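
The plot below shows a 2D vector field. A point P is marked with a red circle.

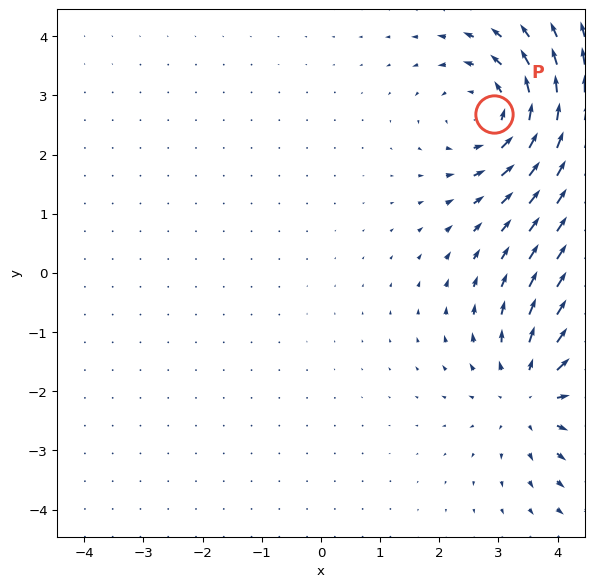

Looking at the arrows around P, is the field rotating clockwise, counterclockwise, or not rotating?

Near P at (2.9, 2.7) the arrows circulate counterclockwise. The curl (z-component) there is about +4; positive curl means counterclockwise rotation.

counterclockwise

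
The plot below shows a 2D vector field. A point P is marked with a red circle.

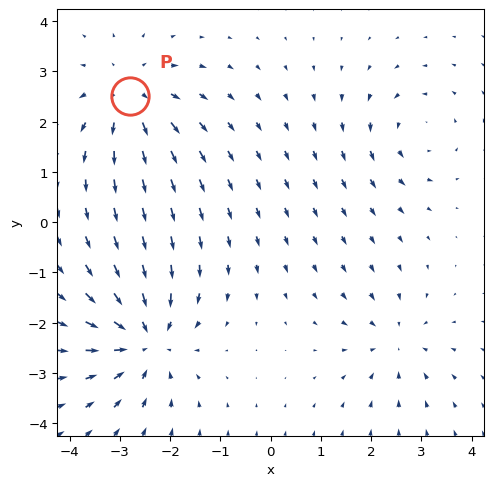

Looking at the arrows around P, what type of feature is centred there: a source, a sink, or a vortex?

source

At P (-2.8, 2.5) the arrows spread outward. Divergence about +4, curl ≈0 — positive divergence with near-zero curl is a source.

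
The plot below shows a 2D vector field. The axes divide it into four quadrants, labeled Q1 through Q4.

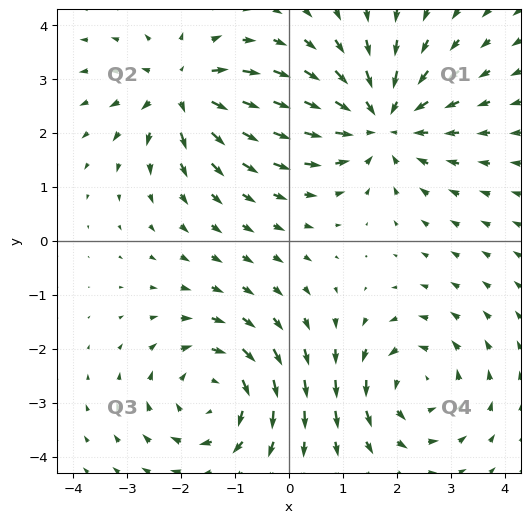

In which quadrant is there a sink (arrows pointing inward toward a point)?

The sink sits at approximately (1.7, 2.2), which lies in quadrant Q1. The divergence there is about -4, negative as expected for a sink.

Q1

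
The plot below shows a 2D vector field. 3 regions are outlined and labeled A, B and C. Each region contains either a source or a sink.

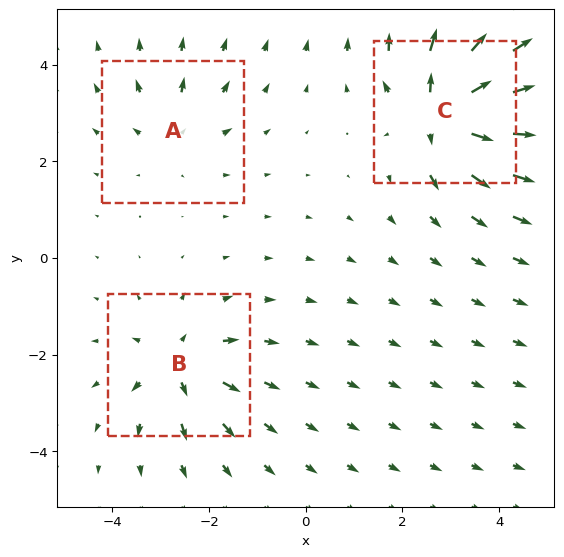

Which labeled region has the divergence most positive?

C

Divergence at each region's feature centre — A: about +3, B: about +4, C: about +6. Region C is most positive.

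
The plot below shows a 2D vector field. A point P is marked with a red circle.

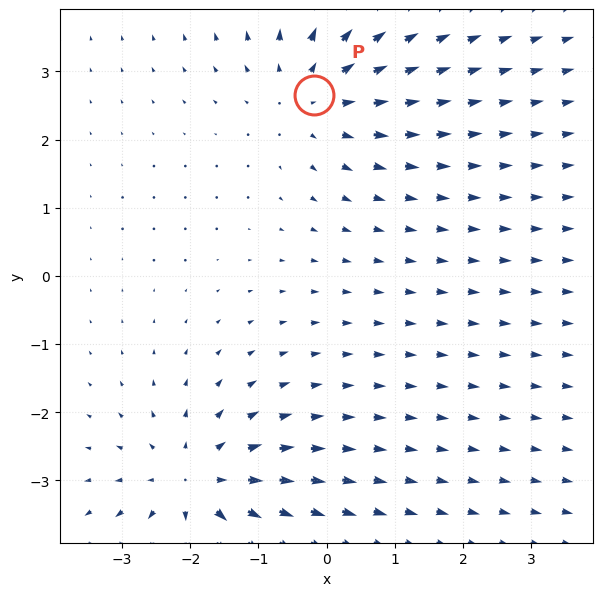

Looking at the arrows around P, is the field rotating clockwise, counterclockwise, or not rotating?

Near P at (-0.2, 2.7) the arrows show no circulation. The curl there is ≈0.

not rotating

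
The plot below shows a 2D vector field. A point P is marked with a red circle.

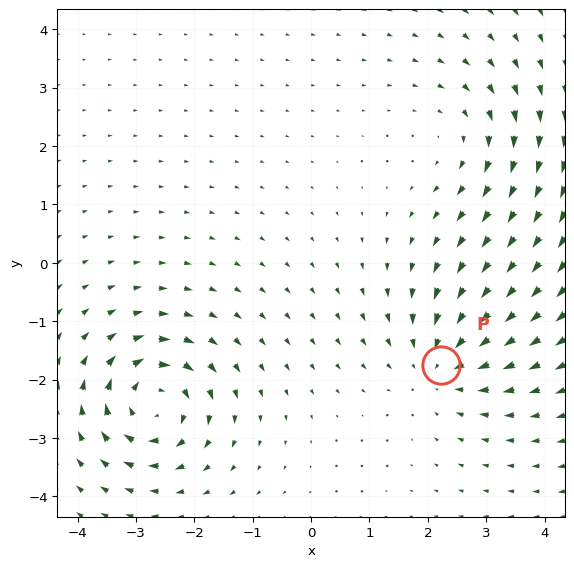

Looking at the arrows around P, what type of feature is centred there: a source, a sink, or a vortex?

sink

At P (2.2, -1.8) the arrows converge inward. Divergence about -4, curl ≈0 — negative divergence with near-zero curl is a sink.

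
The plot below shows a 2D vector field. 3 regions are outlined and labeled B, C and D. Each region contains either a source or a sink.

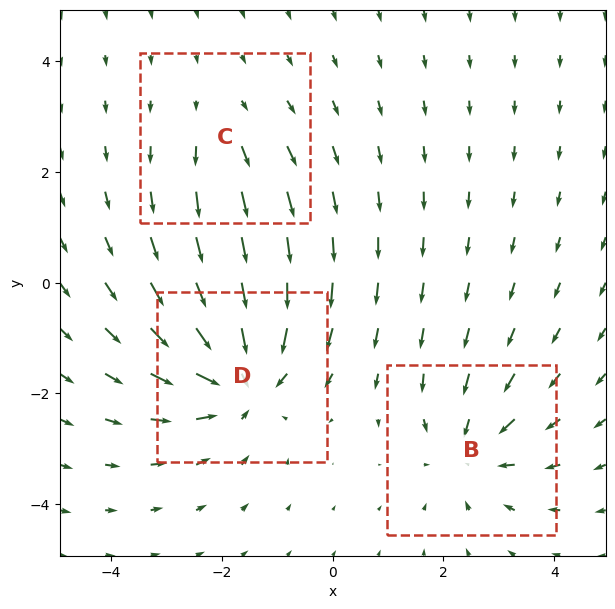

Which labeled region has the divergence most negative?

Divergence at each region's feature centre — B: about -3, C: about +2, D: about -5. Region D is most negative.

D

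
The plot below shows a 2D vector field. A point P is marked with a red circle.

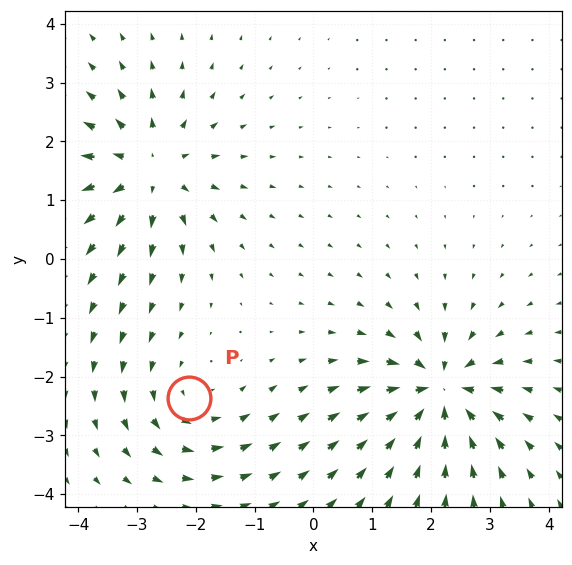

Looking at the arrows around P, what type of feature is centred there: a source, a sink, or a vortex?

vortex

At P (-2.1, -2.4) the arrows circulate counterclockwise. Divergence ≈0, curl about +3 — near-zero divergence with nonzero curl is a vortex.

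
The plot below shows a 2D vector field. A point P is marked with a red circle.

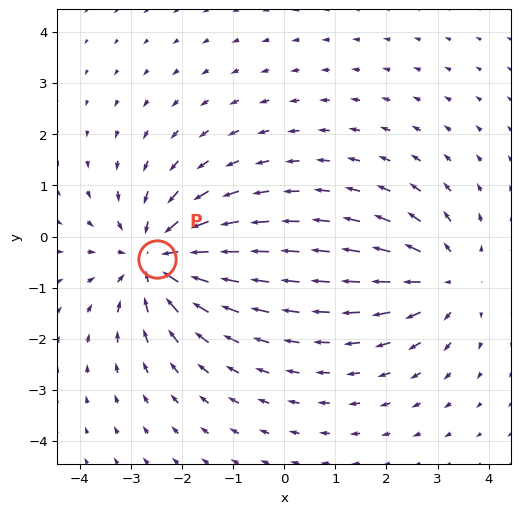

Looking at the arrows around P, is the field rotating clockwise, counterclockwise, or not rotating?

not rotating

Near P at (-2.5, -0.4) the arrows show no circulation. The curl there is ≈0.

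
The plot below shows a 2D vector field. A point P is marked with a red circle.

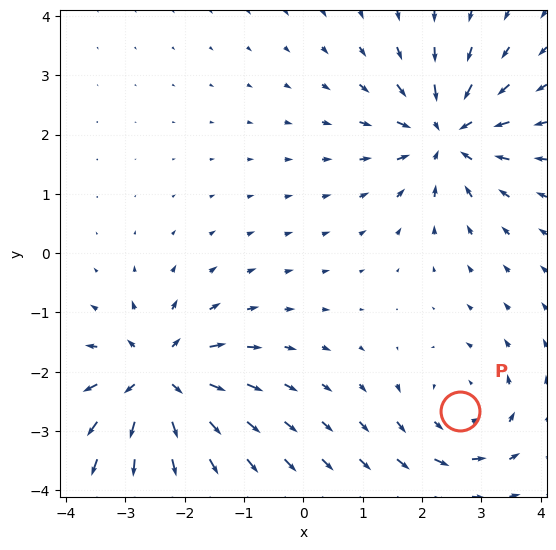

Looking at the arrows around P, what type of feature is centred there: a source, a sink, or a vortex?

At P (2.6, -2.7) the arrows circulate counterclockwise. Divergence ≈0, curl about +4 — near-zero divergence with nonzero curl is a vortex.

vortex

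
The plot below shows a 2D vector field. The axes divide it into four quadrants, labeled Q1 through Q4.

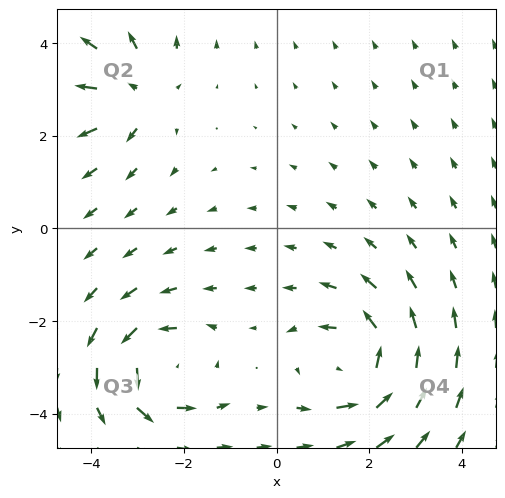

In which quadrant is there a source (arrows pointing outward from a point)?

Q2

The source sits at approximately (-3.0, 2.9), which lies in quadrant Q2. The divergence there is about +5, positive as expected for a source.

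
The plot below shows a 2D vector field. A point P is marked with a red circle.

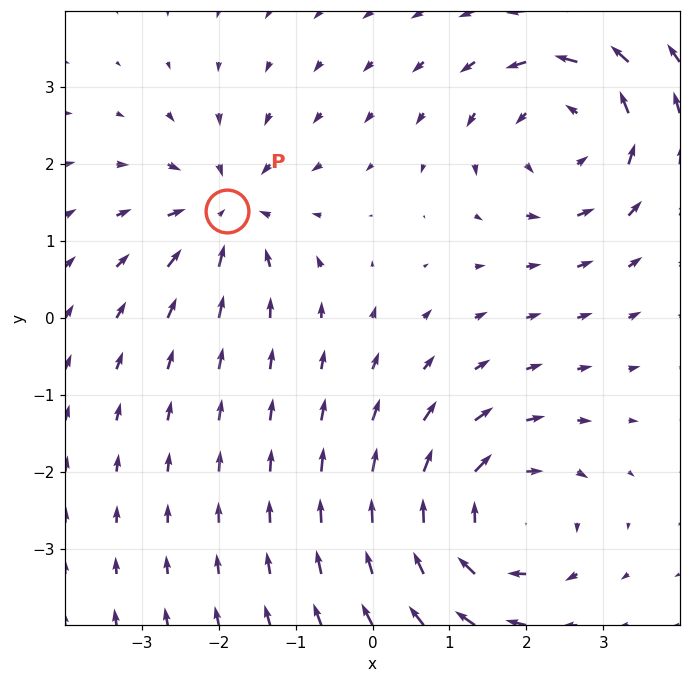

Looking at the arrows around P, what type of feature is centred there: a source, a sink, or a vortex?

At P (-1.9, 1.4) the arrows converge inward. Divergence about -4, curl ≈0 — negative divergence with near-zero curl is a sink.

sink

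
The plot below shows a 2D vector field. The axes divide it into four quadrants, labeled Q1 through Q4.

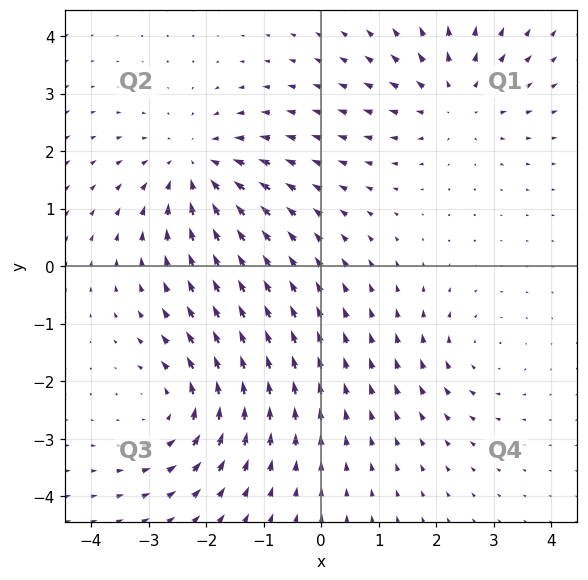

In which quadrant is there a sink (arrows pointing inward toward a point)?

The sink sits at approximately (-2.2, 1.7), which lies in quadrant Q2. The divergence there is about -4, negative as expected for a sink.

Q2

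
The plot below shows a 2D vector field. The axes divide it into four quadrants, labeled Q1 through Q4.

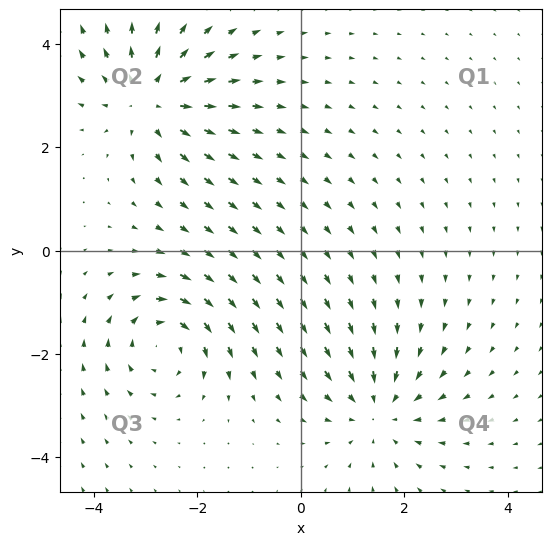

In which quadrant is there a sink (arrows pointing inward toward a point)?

Q4

The sink sits at approximately (1.5, -3.1), which lies in quadrant Q4. The divergence there is about -4, negative as expected for a sink.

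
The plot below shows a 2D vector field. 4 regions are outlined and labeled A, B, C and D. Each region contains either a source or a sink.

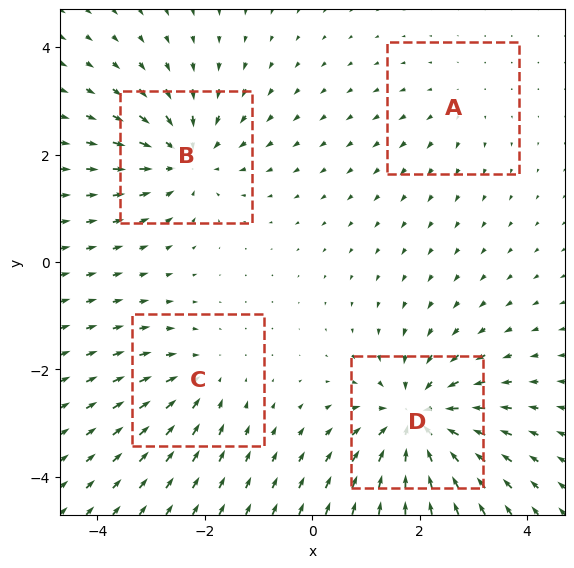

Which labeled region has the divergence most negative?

Divergence at each region's feature centre — A: about +2, B: about -5, C: about -3, D: about -7. Region D is most negative.

D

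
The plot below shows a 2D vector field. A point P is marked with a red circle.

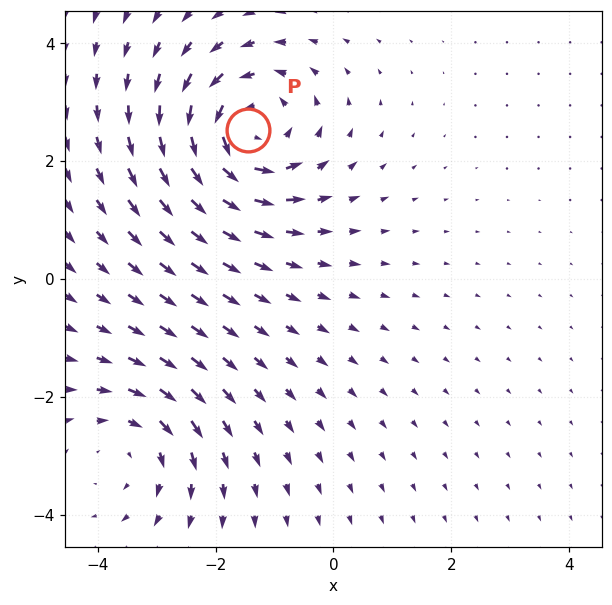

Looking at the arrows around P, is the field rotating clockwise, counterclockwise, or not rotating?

Near P at (-1.4, 2.5) the arrows circulate counterclockwise. The curl (z-component) there is about +4; positive curl means counterclockwise rotation.

counterclockwise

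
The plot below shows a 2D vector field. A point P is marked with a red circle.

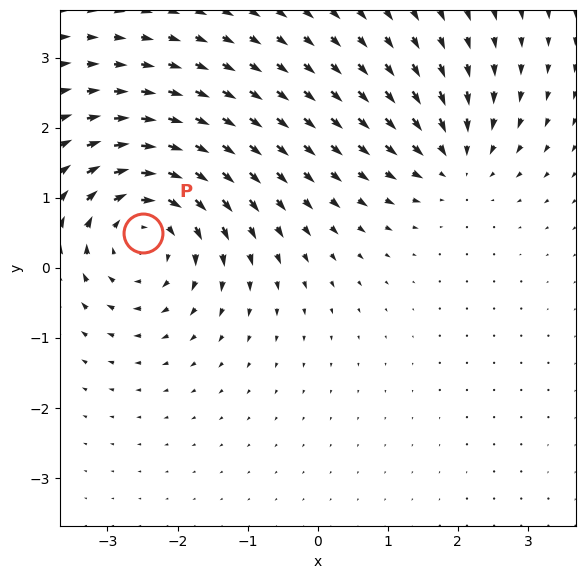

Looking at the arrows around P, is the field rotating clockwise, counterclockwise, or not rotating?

Near P at (-2.5, 0.5) the arrows circulate clockwise. The curl (z-component) there is about -4; negative curl means clockwise rotation.

clockwise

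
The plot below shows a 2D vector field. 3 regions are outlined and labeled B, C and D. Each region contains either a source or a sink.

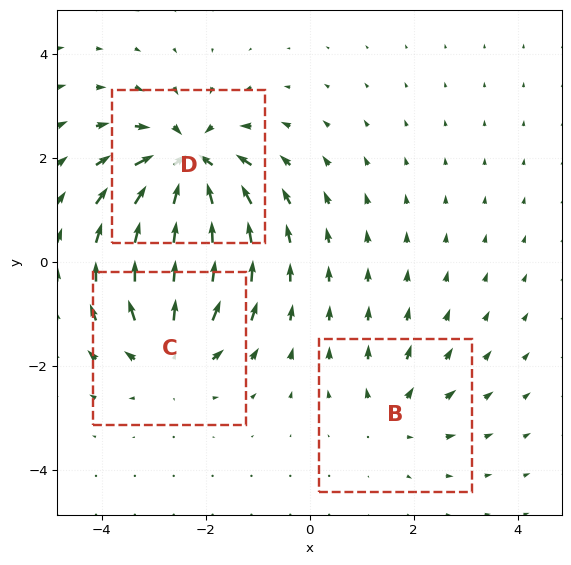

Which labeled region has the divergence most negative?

D

Divergence at each region's feature centre — B: about +2, C: about +4, D: about -6. Region D is most negative.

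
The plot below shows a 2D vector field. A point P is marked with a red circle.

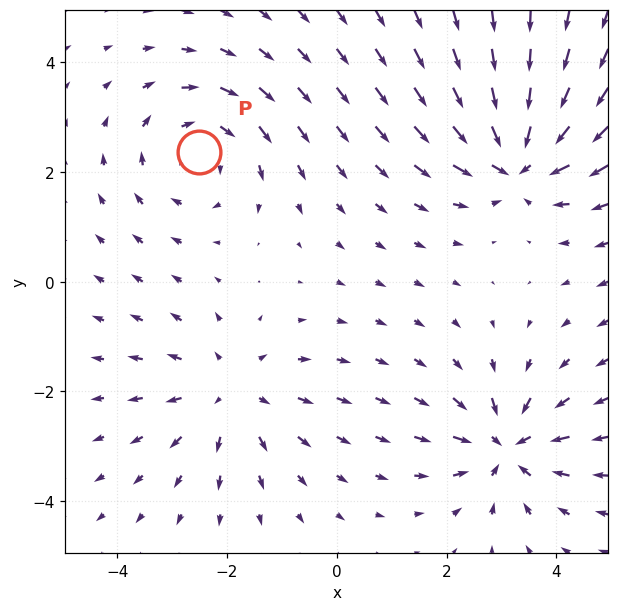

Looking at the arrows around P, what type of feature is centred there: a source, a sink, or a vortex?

vortex

At P (-2.5, 2.4) the arrows circulate clockwise. Divergence ≈0, curl about -3 — near-zero divergence with nonzero curl is a vortex.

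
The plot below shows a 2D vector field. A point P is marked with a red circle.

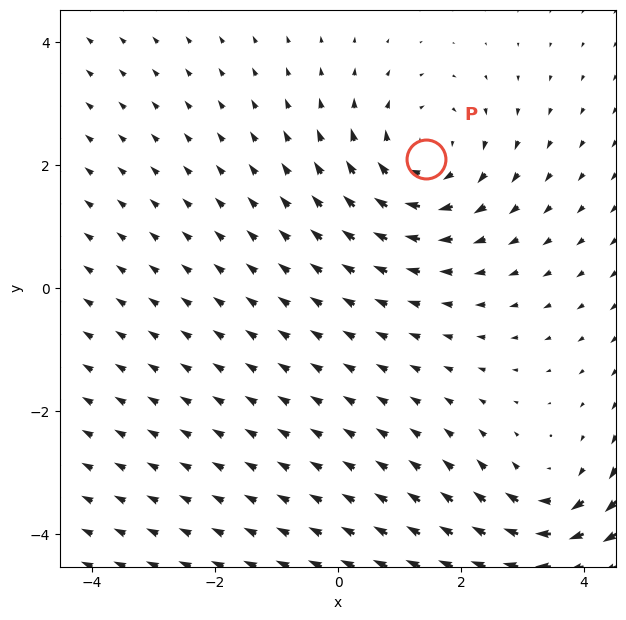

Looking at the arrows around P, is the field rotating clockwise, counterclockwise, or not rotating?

clockwise

Near P at (1.4, 2.1) the arrows circulate clockwise. The curl (z-component) there is about -3; negative curl means clockwise rotation.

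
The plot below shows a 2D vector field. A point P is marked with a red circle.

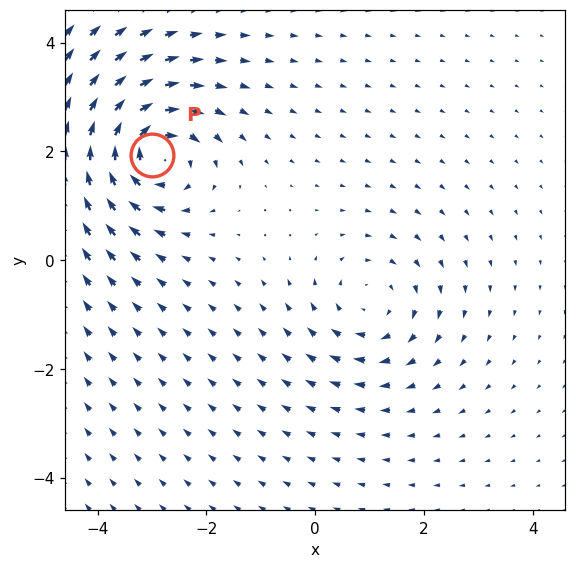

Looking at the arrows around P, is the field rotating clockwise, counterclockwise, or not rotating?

clockwise

Near P at (-3.0, 1.9) the arrows circulate clockwise. The curl (z-component) there is about -5; negative curl means clockwise rotation.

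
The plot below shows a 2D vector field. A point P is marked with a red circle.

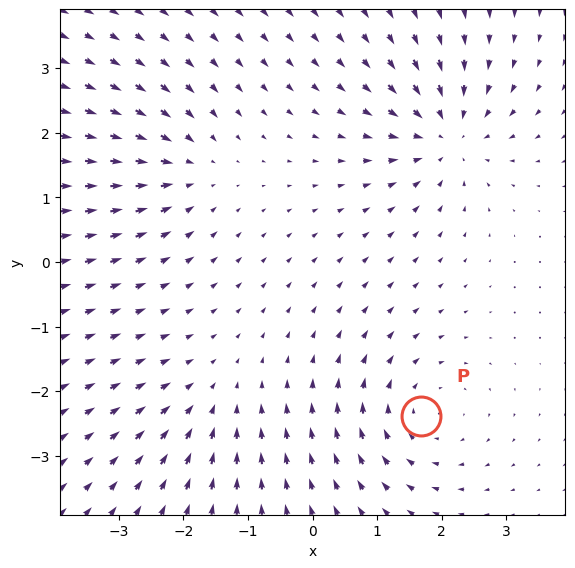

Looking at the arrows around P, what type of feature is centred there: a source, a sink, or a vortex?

At P (1.7, -2.4) the arrows circulate clockwise. Divergence ≈0, curl about -4 — near-zero divergence with nonzero curl is a vortex.

vortex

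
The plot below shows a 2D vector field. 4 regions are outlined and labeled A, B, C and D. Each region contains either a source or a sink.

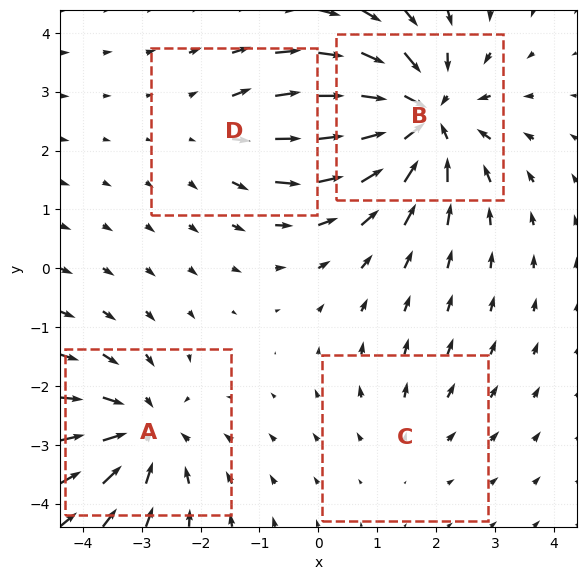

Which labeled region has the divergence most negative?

B

Divergence at each region's feature centre — A: about -4, B: about -6, C: about +2, D: about +3. Region B is most negative.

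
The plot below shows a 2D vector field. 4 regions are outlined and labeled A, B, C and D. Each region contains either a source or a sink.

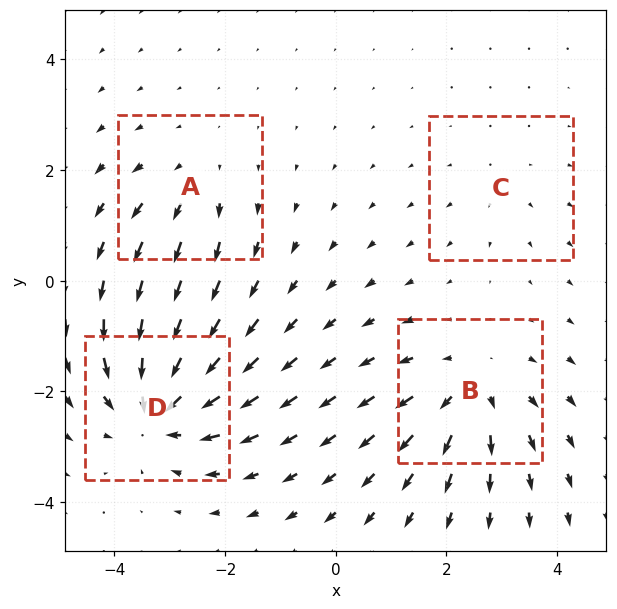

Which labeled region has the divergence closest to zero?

Divergence at each region's feature centre — A: about +3, B: about +5, C: about +2, D: about -6. Region C is closest to zero.

C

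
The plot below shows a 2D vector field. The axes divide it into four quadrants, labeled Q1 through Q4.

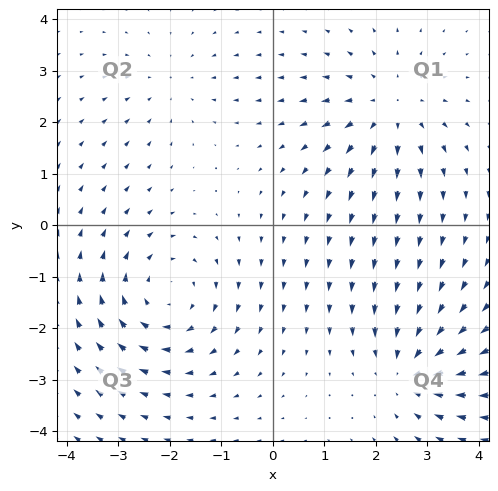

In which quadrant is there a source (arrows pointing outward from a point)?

Q1

The source sits at approximately (2.3, 2.3), which lies in quadrant Q1. The divergence there is about +3, positive as expected for a source.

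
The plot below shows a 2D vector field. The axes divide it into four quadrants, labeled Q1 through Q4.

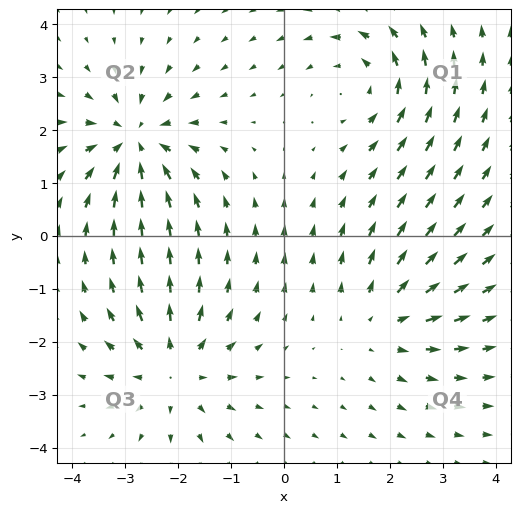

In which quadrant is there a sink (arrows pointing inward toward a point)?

Q2

The sink sits at approximately (-2.8, 1.8), which lies in quadrant Q2. The divergence there is about -5, negative as expected for a sink.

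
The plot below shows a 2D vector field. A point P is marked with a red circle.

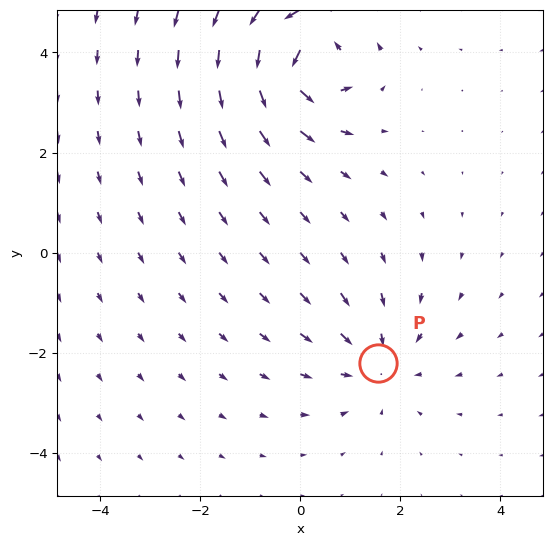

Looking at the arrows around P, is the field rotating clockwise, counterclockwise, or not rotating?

Near P at (1.6, -2.2) the arrows show no circulation. The curl there is ≈0.

not rotating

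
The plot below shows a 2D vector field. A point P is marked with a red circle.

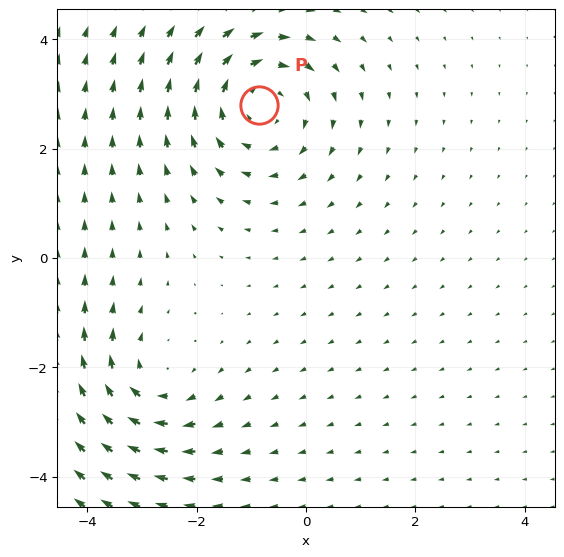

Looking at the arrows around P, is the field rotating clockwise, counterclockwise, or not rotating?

clockwise

Near P at (-0.9, 2.8) the arrows circulate clockwise. The curl (z-component) there is about -3; negative curl means clockwise rotation.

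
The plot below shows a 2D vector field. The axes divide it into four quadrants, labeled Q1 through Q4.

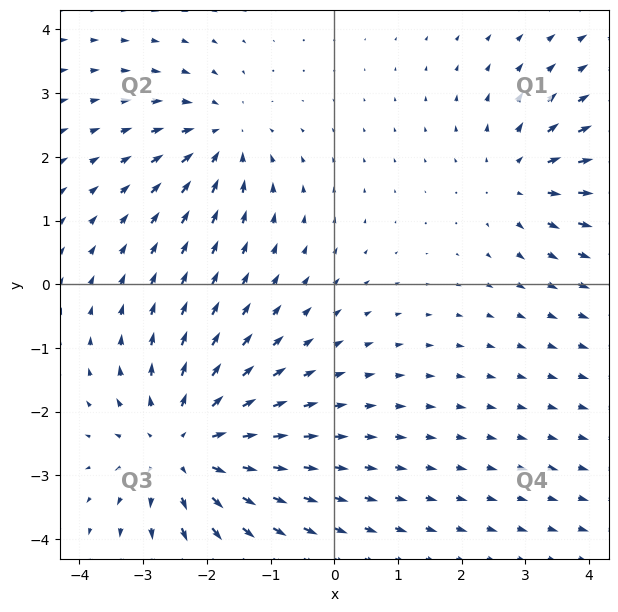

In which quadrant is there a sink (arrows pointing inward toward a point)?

The sink sits at approximately (-1.8, 2.3), which lies in quadrant Q2. The divergence there is about -3, negative as expected for a sink.

Q2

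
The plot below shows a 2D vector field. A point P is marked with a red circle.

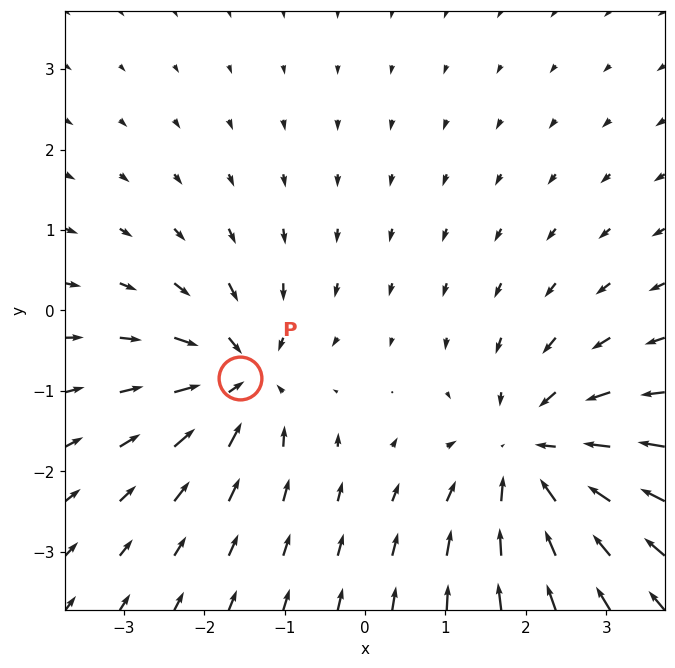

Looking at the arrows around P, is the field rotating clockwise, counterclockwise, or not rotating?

Near P at (-1.6, -0.8) the arrows show no circulation. The curl there is ≈0.

not rotating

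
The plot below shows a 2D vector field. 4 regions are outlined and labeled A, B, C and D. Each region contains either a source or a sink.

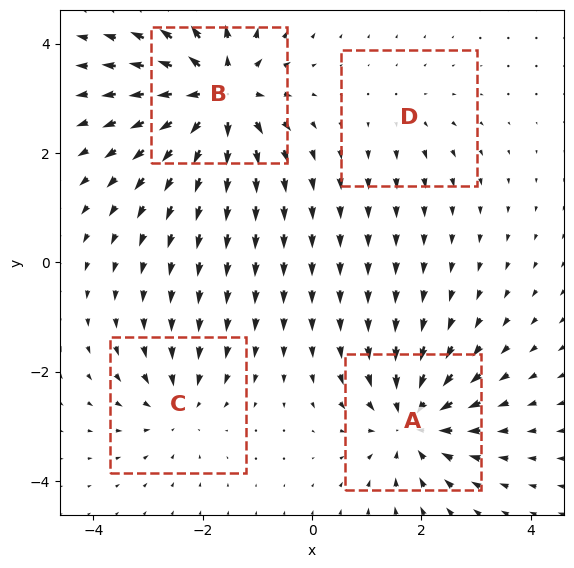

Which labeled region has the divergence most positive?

Divergence at each region's feature centre — A: about -6, B: about +8, C: about -4, D: about +2. Region B is most positive.

B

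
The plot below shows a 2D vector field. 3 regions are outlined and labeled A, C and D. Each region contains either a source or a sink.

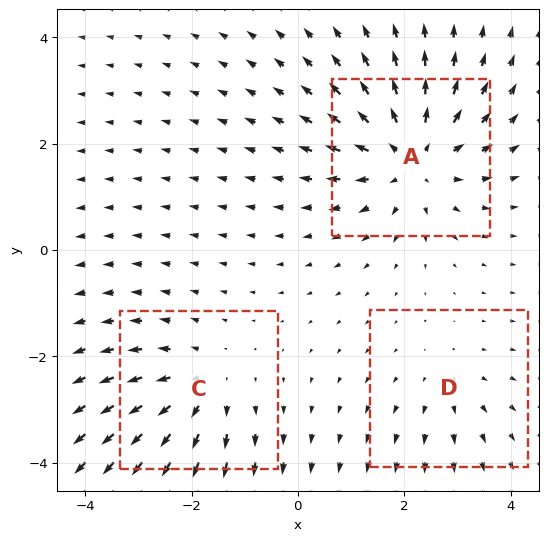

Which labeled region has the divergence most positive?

Divergence at each region's feature centre — A: about +4, C: about +3, D: about +2. Region A is most positive.

A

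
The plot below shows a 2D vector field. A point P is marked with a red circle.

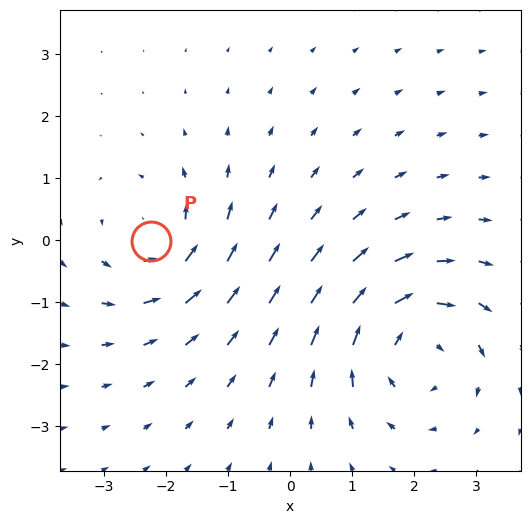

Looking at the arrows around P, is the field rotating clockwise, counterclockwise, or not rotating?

Near P at (-2.2, -0.0) the arrows circulate counterclockwise. The curl (z-component) there is about +4; positive curl means counterclockwise rotation.

counterclockwise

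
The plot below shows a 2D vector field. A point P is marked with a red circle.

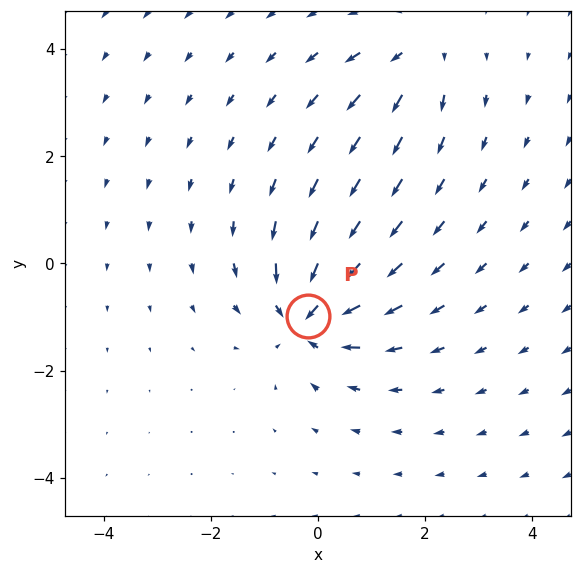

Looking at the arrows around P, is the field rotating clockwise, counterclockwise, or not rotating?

Near P at (-0.2, -1.0) the arrows show no circulation. The curl there is ≈0.

not rotating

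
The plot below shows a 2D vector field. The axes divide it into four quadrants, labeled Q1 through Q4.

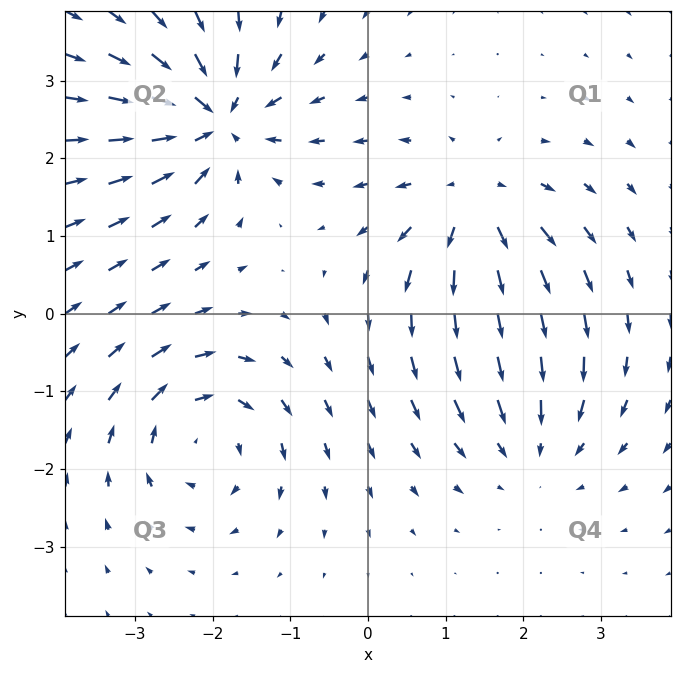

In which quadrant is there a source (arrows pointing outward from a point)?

Q1

The source sits at approximately (1.4, 1.4), which lies in quadrant Q1. The divergence there is about +5, positive as expected for a source.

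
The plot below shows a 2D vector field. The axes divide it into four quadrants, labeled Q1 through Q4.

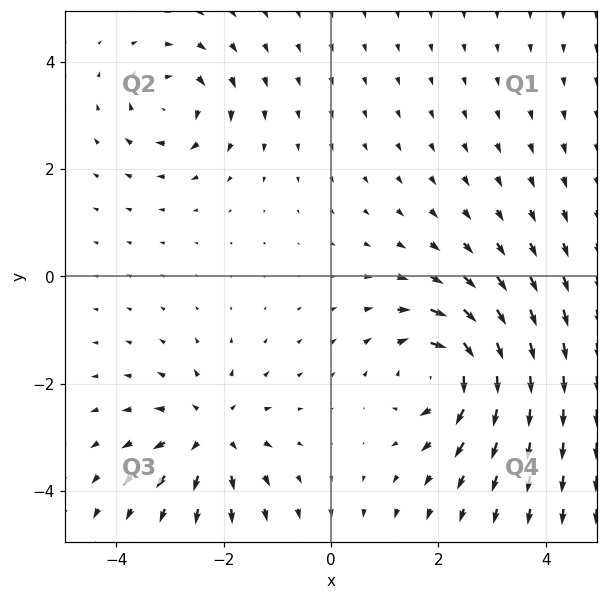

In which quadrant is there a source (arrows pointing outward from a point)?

The source sits at approximately (-2.2, -2.9), which lies in quadrant Q3. The divergence there is about +4, positive as expected for a source.

Q3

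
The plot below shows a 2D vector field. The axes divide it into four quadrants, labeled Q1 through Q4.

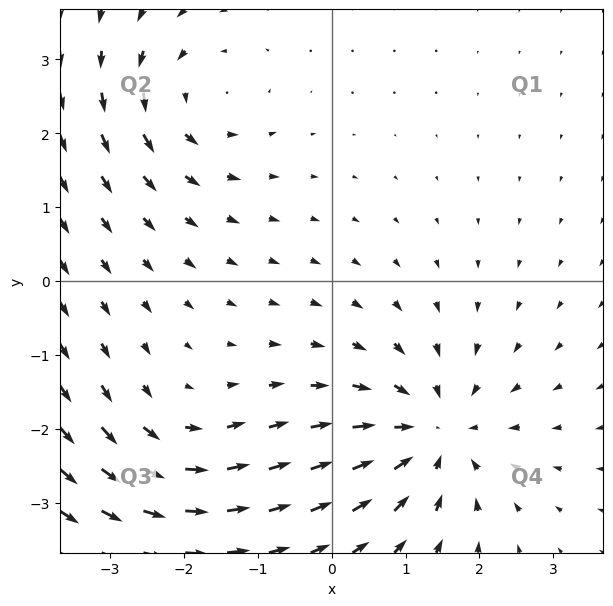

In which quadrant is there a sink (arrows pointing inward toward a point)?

The sink sits at approximately (1.4, -2.1), which lies in quadrant Q4. The divergence there is about -5, negative as expected for a sink.

Q4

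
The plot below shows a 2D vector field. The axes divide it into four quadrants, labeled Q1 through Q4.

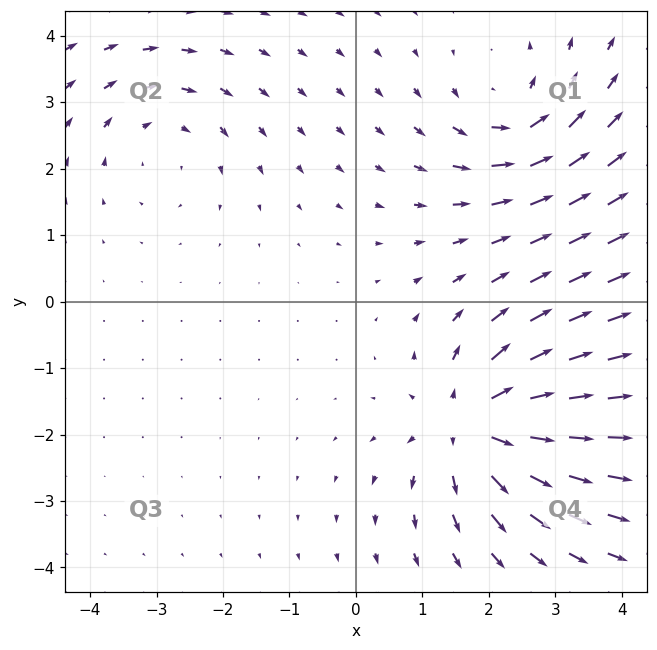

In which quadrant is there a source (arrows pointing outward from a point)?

Q4

The source sits at approximately (1.8, -1.9), which lies in quadrant Q4. The divergence there is about +6, positive as expected for a source.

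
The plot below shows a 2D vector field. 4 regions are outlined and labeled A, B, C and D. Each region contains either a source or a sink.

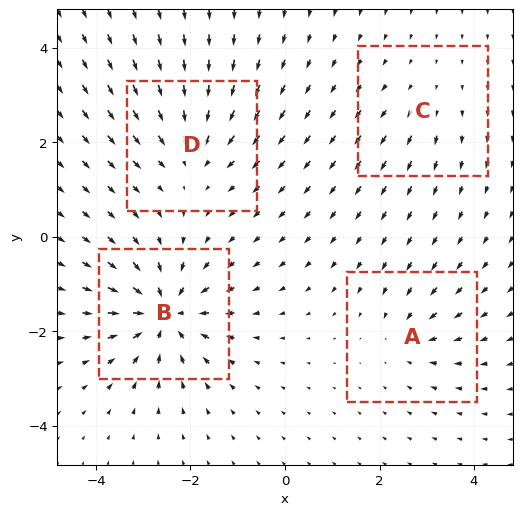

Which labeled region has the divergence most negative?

B

Divergence at each region's feature centre — A: about -4, B: about -8, C: about +2, D: about -5. Region B is most negative.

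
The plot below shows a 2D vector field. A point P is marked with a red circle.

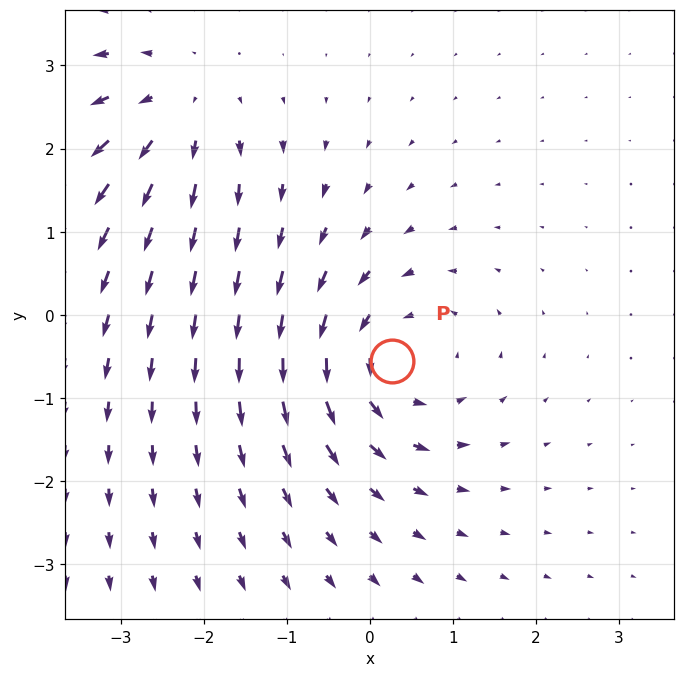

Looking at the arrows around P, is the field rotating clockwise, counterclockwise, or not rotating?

counterclockwise

Near P at (0.3, -0.6) the arrows circulate counterclockwise. The curl (z-component) there is about +4; positive curl means counterclockwise rotation.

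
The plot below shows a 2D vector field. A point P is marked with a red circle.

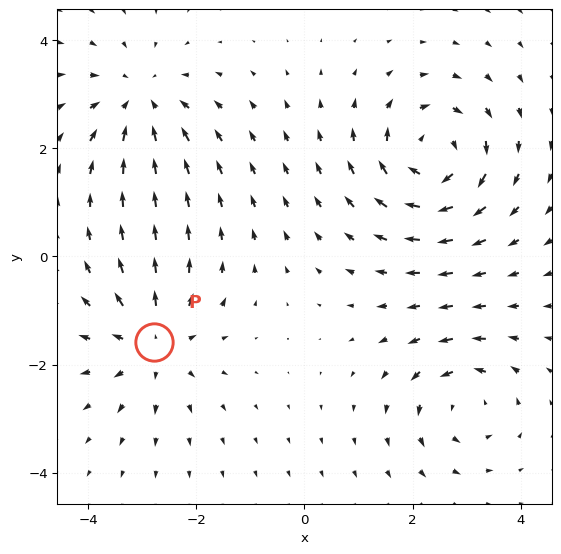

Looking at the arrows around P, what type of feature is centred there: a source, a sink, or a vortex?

At P (-2.8, -1.6) the arrows spread outward. Divergence about +4, curl ≈0 — positive divergence with near-zero curl is a source.

source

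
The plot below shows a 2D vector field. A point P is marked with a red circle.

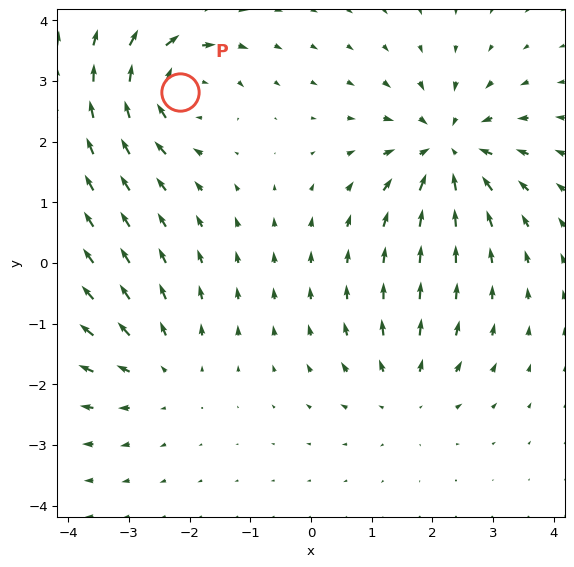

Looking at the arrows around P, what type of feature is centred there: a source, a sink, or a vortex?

At P (-2.2, 2.8) the arrows circulate clockwise. Divergence ≈0, curl about -6 — near-zero divergence with nonzero curl is a vortex.

vortex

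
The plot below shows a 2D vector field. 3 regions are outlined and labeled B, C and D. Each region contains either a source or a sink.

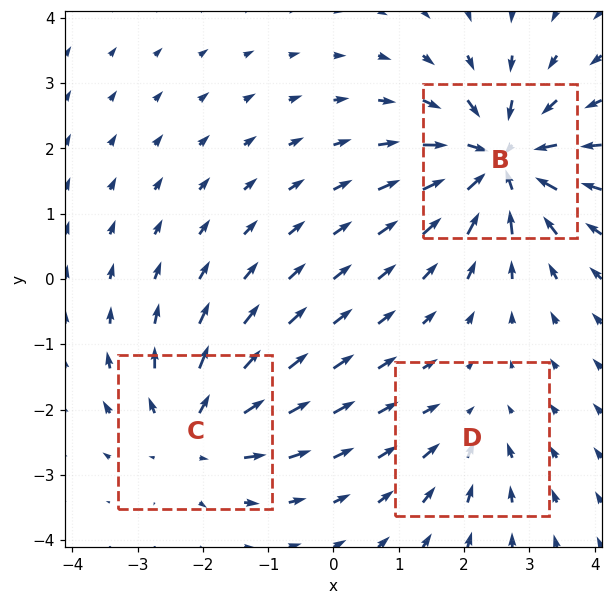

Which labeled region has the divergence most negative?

Divergence at each region's feature centre — B: about -6, C: about +4, D: about -2. Region B is most negative.

B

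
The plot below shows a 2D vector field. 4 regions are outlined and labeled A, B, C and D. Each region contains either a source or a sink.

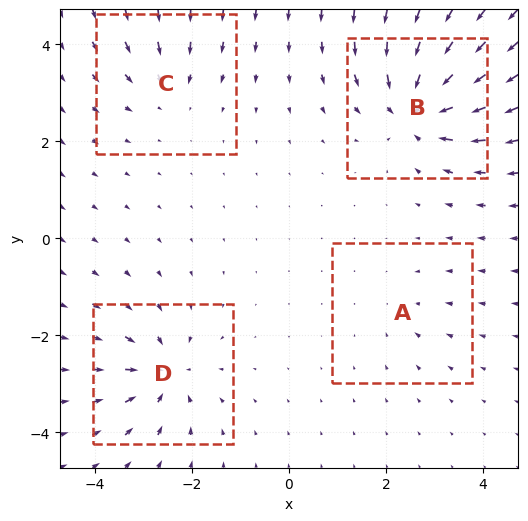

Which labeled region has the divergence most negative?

Divergence at each region's feature centre — A: about -2, B: about -9, C: about -4, D: about -6. Region B is most negative.

B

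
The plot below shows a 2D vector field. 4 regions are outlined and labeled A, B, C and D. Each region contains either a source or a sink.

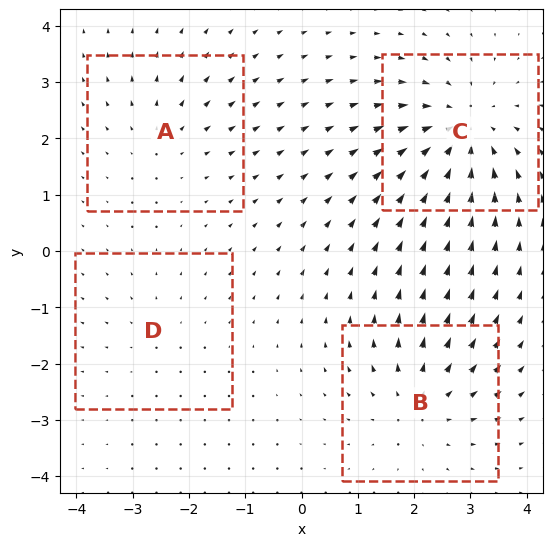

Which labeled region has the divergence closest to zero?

Divergence at each region's feature centre — A: about +3, B: about +4, C: about -6, D: about +2. Region D is closest to zero.

D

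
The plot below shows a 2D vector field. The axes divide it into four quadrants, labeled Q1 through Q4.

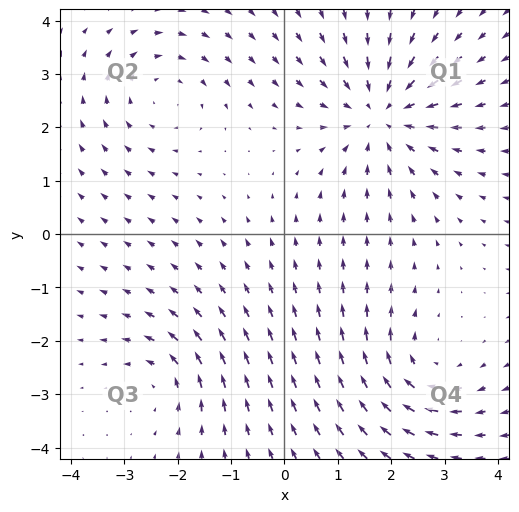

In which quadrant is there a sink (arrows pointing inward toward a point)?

Q1

The sink sits at approximately (1.8, 2.3), which lies in quadrant Q1. The divergence there is about -4, negative as expected for a sink.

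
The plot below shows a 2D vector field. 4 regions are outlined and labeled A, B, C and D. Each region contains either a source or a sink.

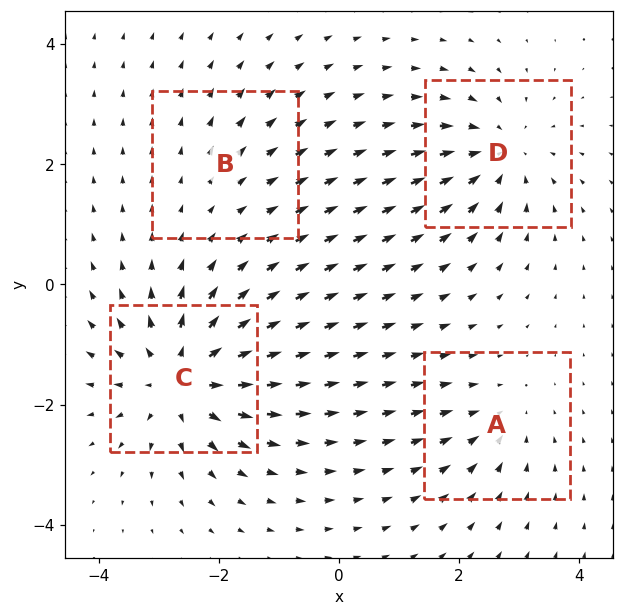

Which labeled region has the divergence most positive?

Divergence at each region's feature centre — A: about -3, B: about +2, C: about +7, D: about -5. Region C is most positive.

C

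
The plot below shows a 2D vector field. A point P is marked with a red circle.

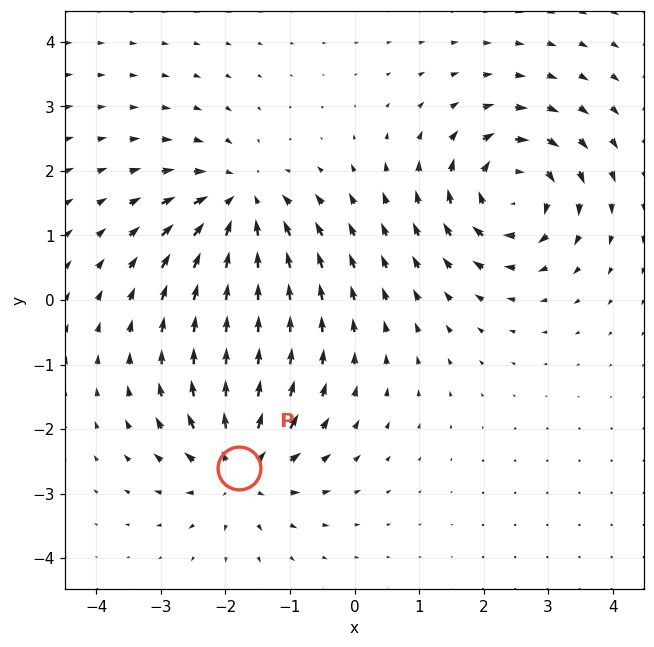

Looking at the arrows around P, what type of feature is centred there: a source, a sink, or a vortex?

At P (-1.8, -2.6) the arrows spread outward. Divergence about +5, curl ≈0 — positive divergence with near-zero curl is a source.

source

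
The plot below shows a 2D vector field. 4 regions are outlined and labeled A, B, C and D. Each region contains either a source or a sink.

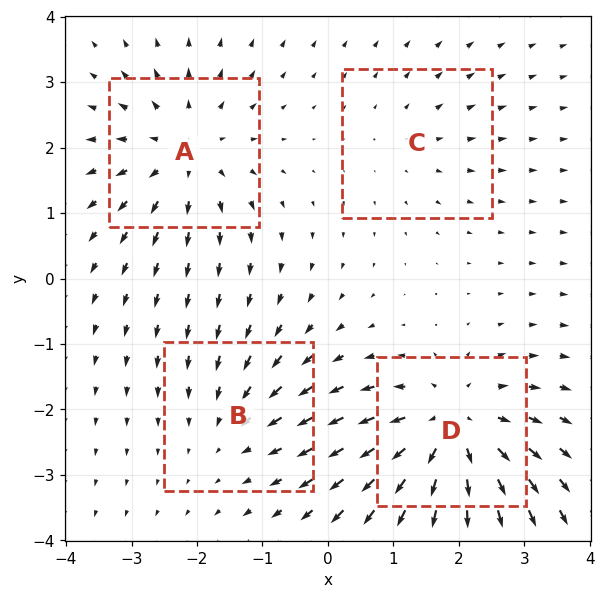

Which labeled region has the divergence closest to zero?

C

Divergence at each region's feature centre — A: about +5, B: about -3, C: about +2, D: about +7. Region C is closest to zero.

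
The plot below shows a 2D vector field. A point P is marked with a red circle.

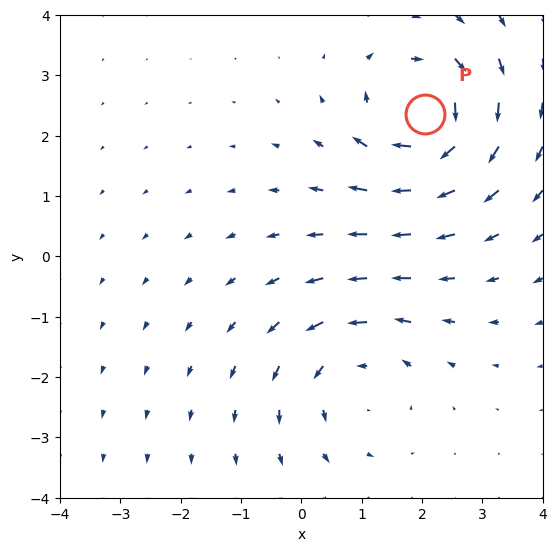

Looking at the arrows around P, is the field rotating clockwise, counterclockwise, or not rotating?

Near P at (2.0, 2.4) the arrows circulate clockwise. The curl (z-component) there is about -5; negative curl means clockwise rotation.

clockwise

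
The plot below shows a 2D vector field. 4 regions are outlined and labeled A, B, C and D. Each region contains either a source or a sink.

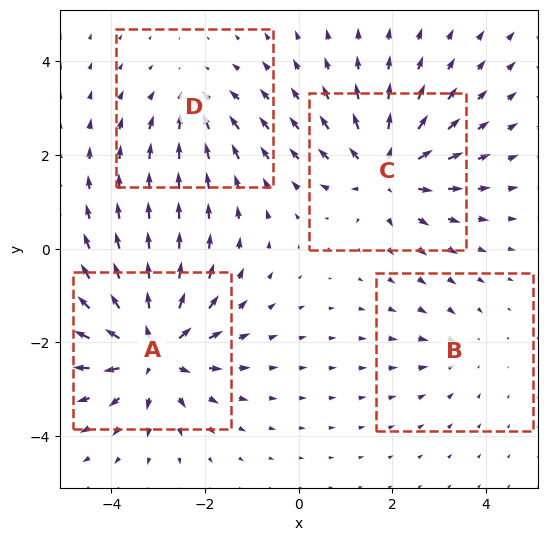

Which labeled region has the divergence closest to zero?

Divergence at each region's feature centre — A: about +7, B: about -2, C: about +5, D: about -3. Region B is closest to zero.

B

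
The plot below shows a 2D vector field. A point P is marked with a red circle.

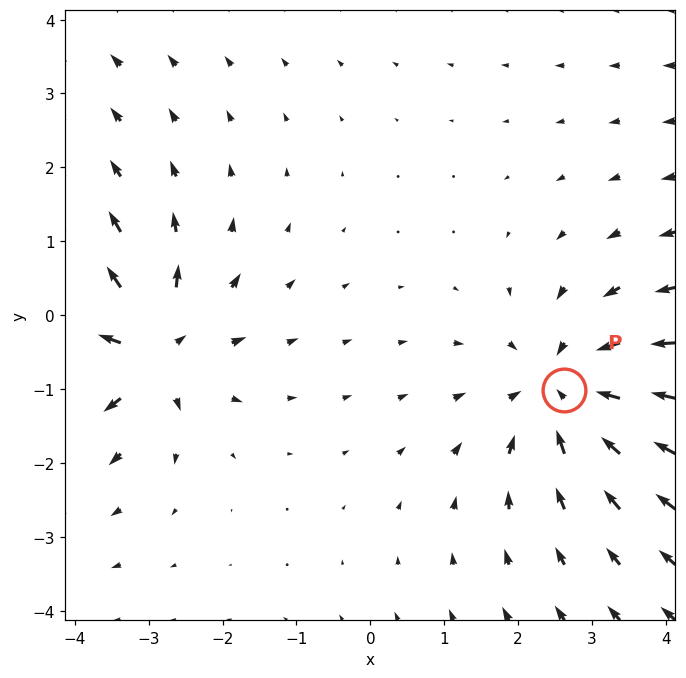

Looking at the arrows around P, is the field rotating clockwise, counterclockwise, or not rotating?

Near P at (2.6, -1.0) the arrows show no circulation. The curl there is ≈0.

not rotating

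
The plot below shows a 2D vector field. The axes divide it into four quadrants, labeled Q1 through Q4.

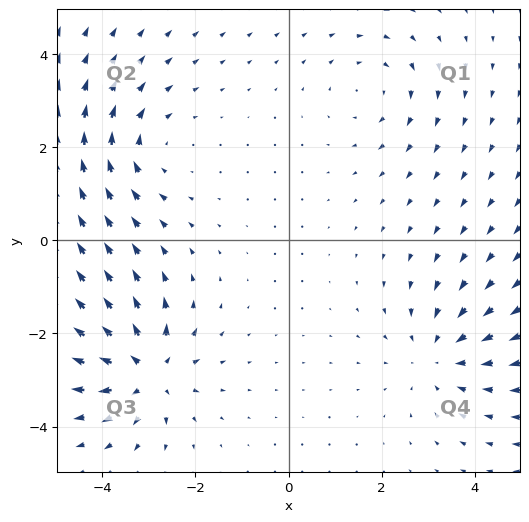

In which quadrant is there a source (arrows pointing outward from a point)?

Q3

The source sits at approximately (-3.0, -2.8), which lies in quadrant Q3. The divergence there is about +6, positive as expected for a source.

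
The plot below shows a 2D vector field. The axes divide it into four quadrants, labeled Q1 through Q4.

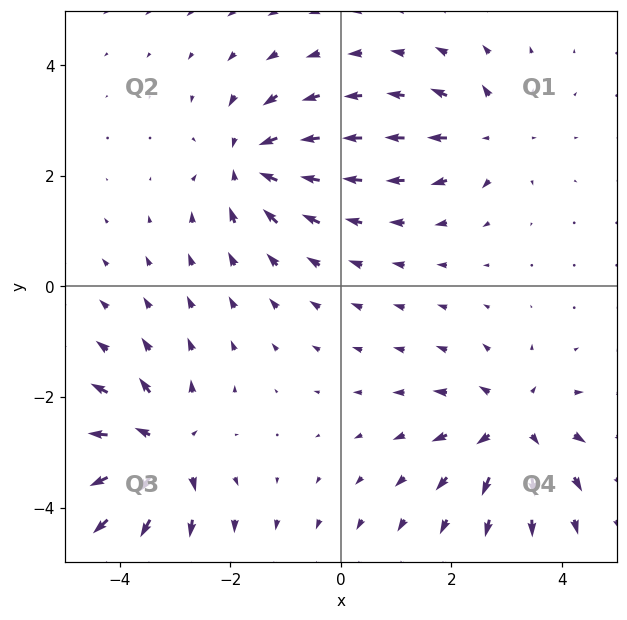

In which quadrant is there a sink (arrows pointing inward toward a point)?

Q2

The sink sits at approximately (-1.7, 2.2), which lies in quadrant Q2. The divergence there is about -6, negative as expected for a sink.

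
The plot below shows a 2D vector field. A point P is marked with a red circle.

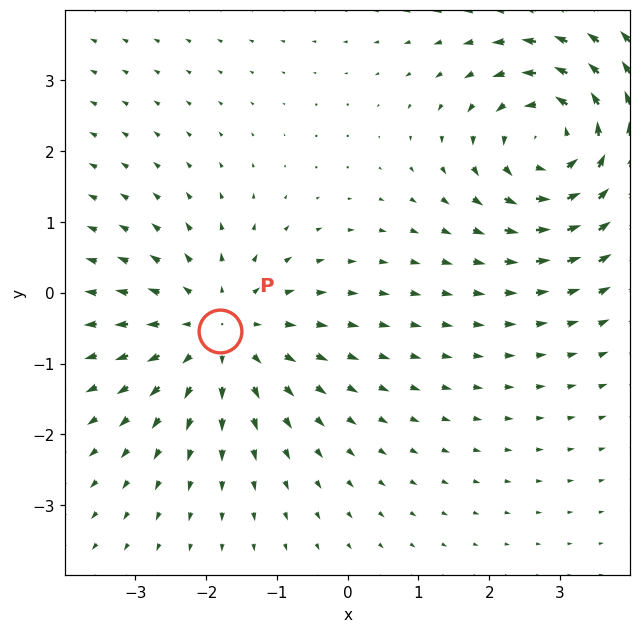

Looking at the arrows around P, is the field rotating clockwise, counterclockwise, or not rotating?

not rotating

Near P at (-1.8, -0.5) the arrows show no circulation. The curl there is ≈0.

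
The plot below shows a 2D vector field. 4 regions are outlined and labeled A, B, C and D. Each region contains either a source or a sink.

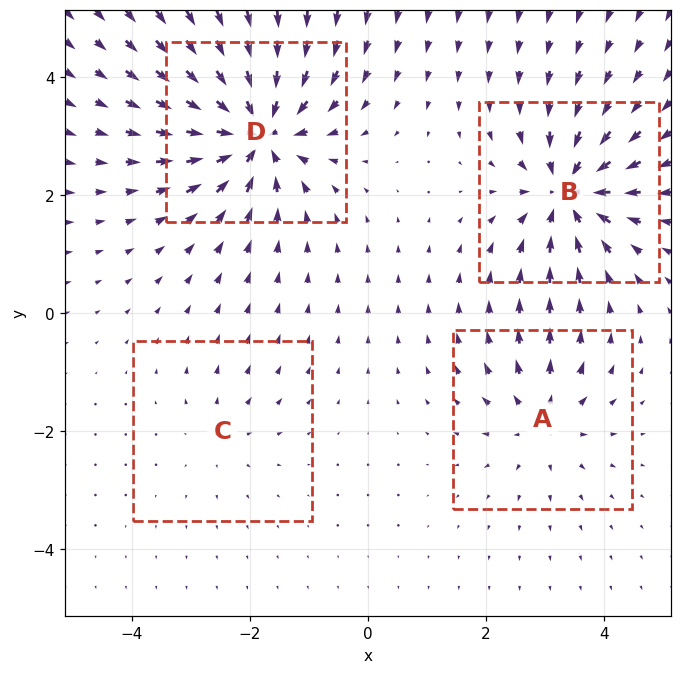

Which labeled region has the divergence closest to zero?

Divergence at each region's feature centre — A: about +4, B: about -7, C: about +2, D: about -8. Region C is closest to zero.

C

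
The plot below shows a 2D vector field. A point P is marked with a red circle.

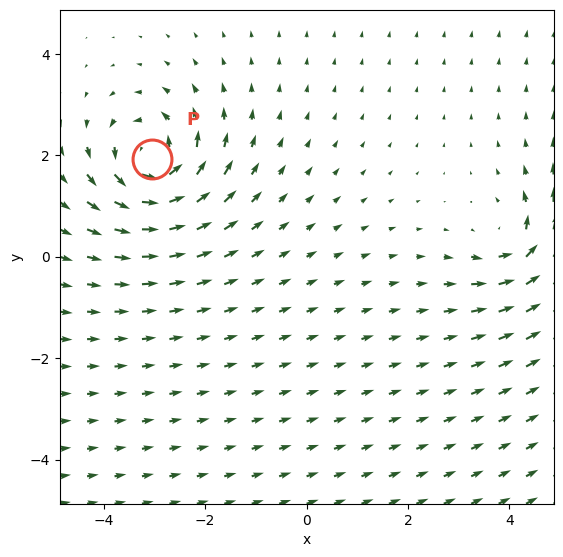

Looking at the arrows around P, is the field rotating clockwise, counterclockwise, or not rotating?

Near P at (-3.1, 1.9) the arrows circulate counterclockwise. The curl (z-component) there is about +6; positive curl means counterclockwise rotation.

counterclockwise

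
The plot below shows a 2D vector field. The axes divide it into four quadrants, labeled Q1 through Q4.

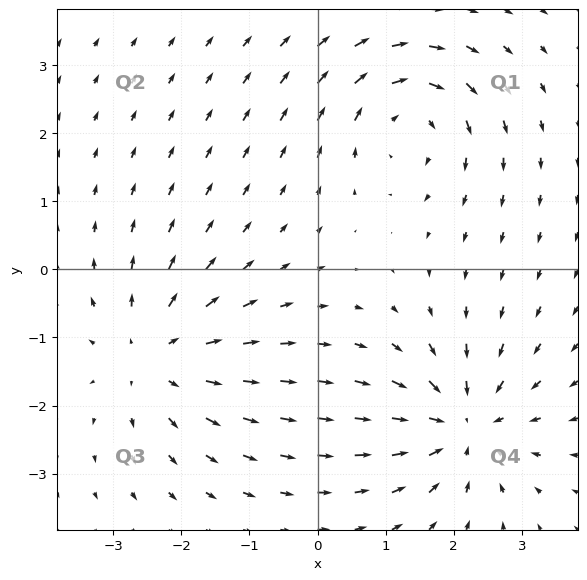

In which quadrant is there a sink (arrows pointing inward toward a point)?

Q4

The sink sits at approximately (2.1, -2.3), which lies in quadrant Q4. The divergence there is about -5, negative as expected for a sink.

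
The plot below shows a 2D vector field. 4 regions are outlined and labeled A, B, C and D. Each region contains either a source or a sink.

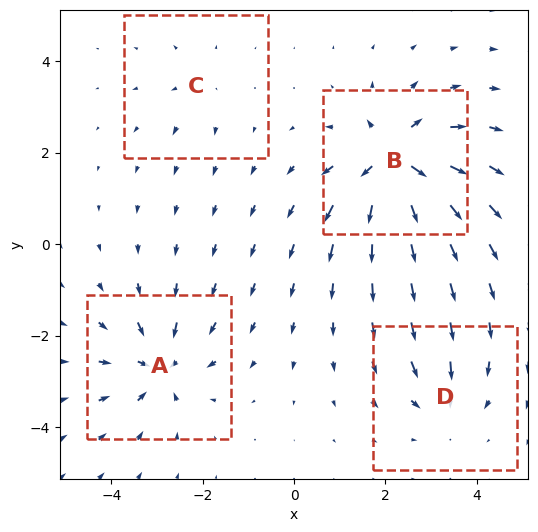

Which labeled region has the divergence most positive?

B

Divergence at each region's feature centre — A: about -6, B: about +8, C: about +2, D: about -4. Region B is most positive.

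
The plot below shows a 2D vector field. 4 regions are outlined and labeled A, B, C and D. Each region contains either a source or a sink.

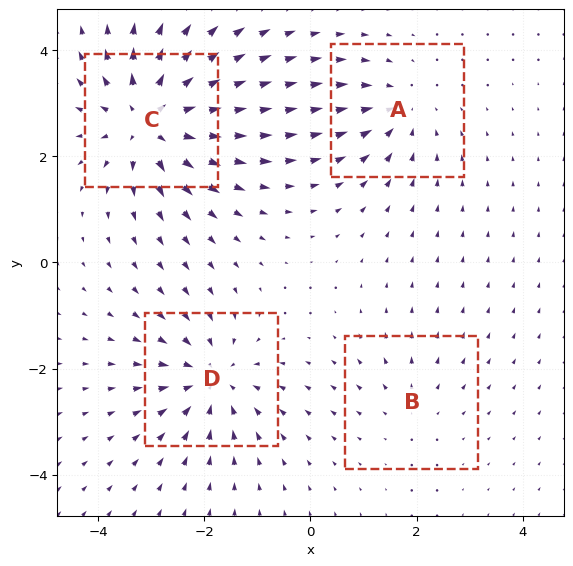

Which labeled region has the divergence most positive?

C

Divergence at each region's feature centre — A: about -4, B: about +2, C: about +7, D: about -5. Region C is most positive.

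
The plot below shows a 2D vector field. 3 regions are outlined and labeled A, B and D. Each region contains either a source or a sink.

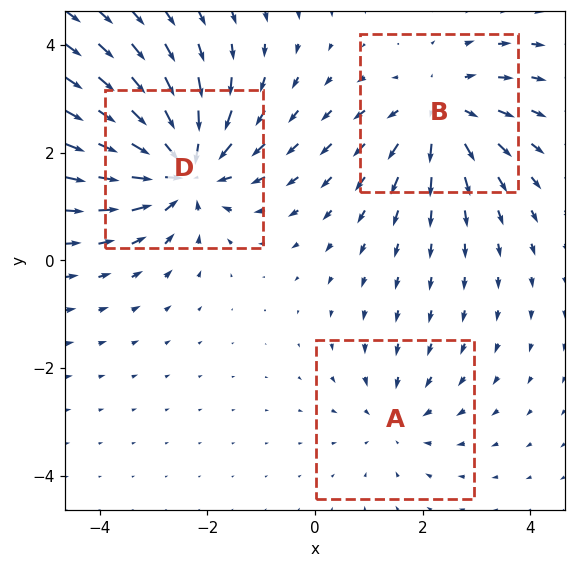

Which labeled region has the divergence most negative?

Divergence at each region's feature centre — A: about -2, B: about +3, D: about -5. Region D is most negative.

D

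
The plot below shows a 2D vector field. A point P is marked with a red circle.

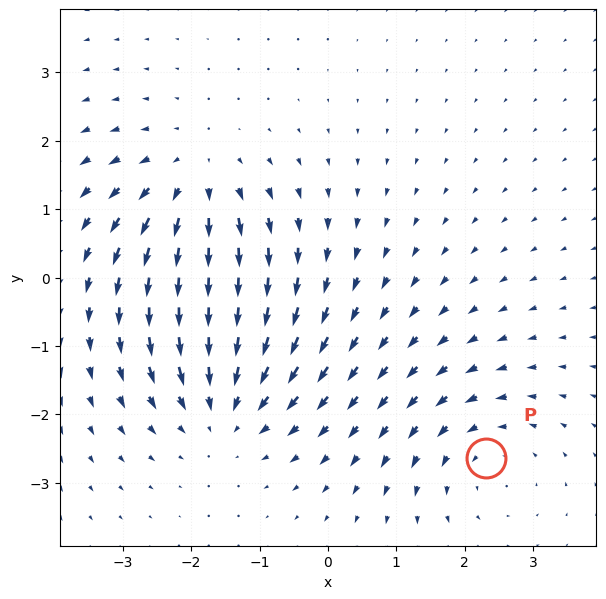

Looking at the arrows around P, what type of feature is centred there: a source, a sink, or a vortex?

vortex

At P (2.3, -2.6) the arrows circulate counterclockwise. Divergence ≈0, curl about +2 — near-zero divergence with nonzero curl is a vortex.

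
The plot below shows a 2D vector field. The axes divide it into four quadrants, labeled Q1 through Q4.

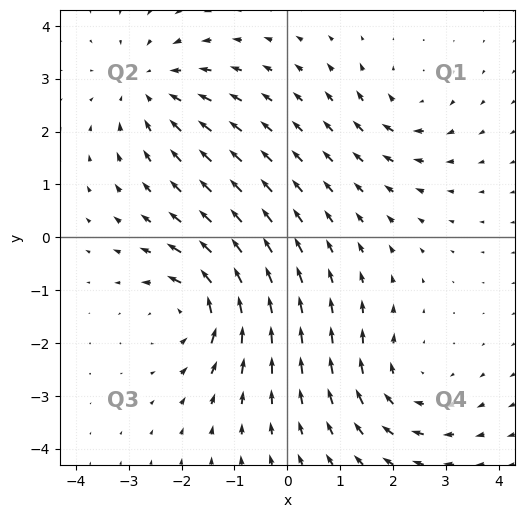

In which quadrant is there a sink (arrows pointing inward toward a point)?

The sink sits at approximately (-2.6, 2.8), which lies in quadrant Q2. The divergence there is about -4, negative as expected for a sink.

Q2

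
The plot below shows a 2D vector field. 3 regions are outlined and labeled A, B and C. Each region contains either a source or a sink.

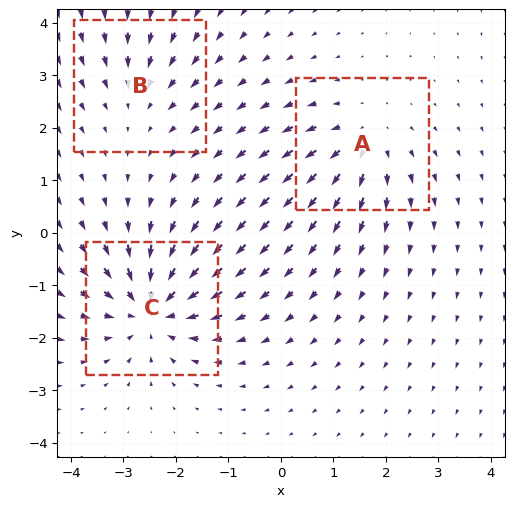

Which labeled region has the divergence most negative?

Divergence at each region's feature centre — A: about +3, B: about -2, C: about -5. Region C is most negative.

C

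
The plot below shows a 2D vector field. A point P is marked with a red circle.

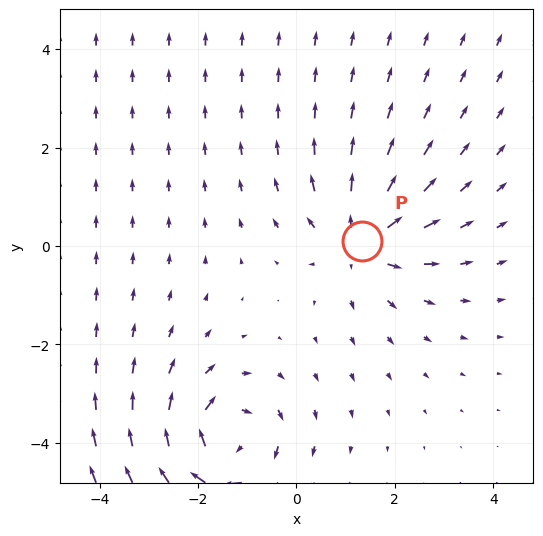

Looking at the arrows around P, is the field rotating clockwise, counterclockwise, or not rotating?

Near P at (1.3, 0.1) the arrows show no circulation. The curl there is ≈0.

not rotating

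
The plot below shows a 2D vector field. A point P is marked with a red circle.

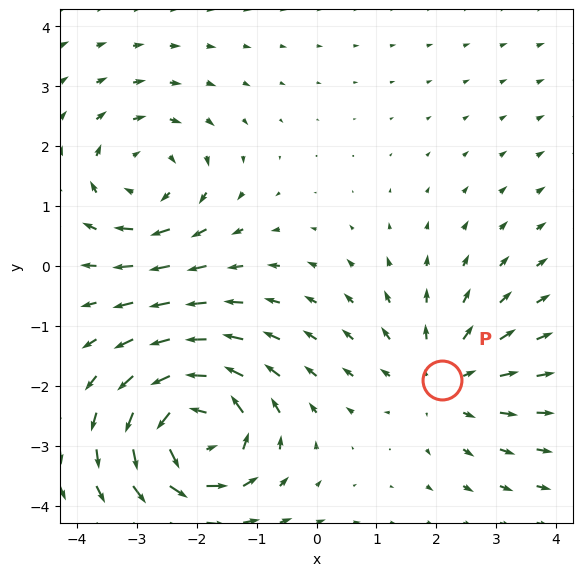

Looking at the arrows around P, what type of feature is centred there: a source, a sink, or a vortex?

source

At P (2.1, -1.9) the arrows spread outward. Divergence about +3, curl ≈0 — positive divergence with near-zero curl is a source.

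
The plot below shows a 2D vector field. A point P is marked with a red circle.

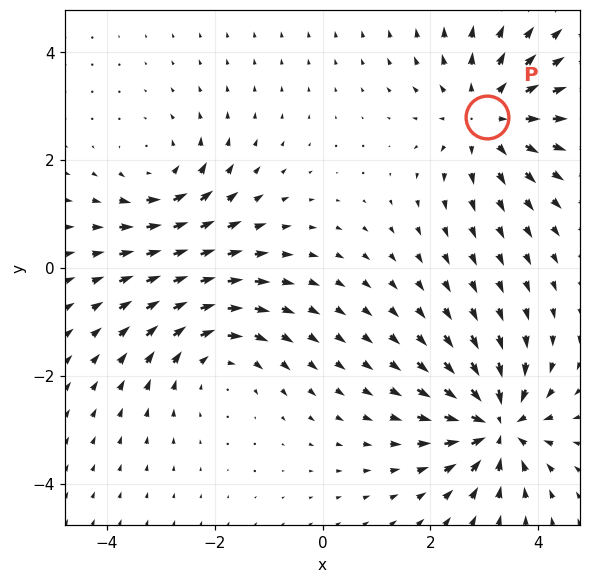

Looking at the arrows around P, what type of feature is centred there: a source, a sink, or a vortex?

At P (3.0, 2.8) the arrows spread outward. Divergence about +4, curl ≈0 — positive divergence with near-zero curl is a source.

source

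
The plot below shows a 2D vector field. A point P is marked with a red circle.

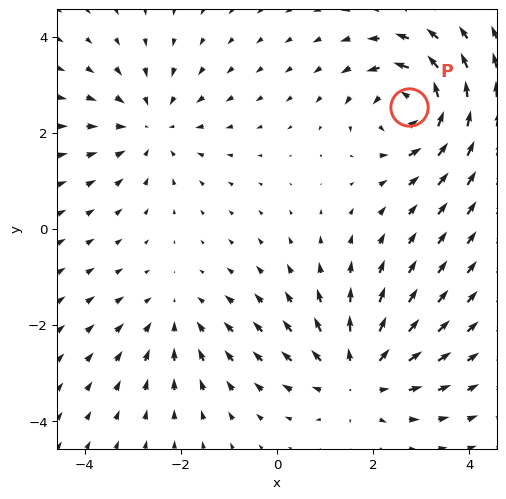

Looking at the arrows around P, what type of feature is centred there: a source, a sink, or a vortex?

At P (2.8, 2.5) the arrows circulate counterclockwise. Divergence ≈0, curl about +6 — near-zero divergence with nonzero curl is a vortex.

vortex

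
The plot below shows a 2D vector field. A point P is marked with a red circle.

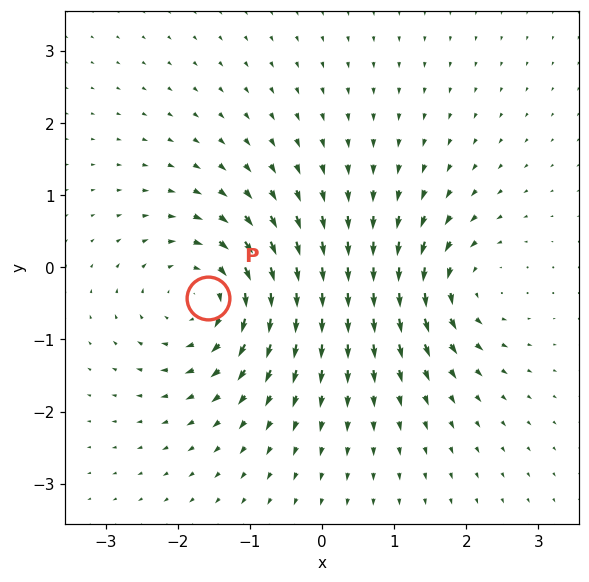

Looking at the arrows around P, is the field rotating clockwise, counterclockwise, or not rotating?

clockwise

Near P at (-1.6, -0.4) the arrows circulate clockwise. The curl (z-component) there is about -5; negative curl means clockwise rotation.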